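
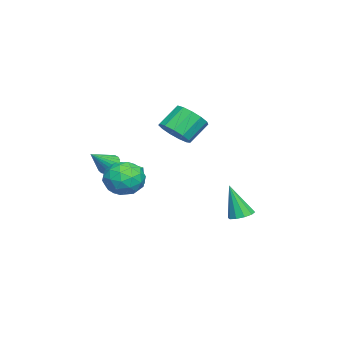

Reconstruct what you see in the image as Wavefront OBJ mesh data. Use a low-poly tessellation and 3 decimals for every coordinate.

v 0.208 3.769 -4.481
v 0.729 3.251 -4.633
v 0.112 3.071 -2.419
v 0.946 3.636 -4.492
v 0.881 4.071 -4.348
v 0.559 4.392 -4.254
v 0.103 4.474 -4.248
v -0.313 4.287 -4.33
v -0.53 3.903 -4.471
v -0.465 3.467 -4.615
v -0.144 3.147 -4.708
v 0.312 3.064 -4.715
v 2.921 -0.837 -1.321
v 3.833 -0.811 -0.543
v 3.227 -2.729 -1.617
v 4.139 -2.703 -0.839
v 3.014 -2.566 -0.449
v 2.825 -1.397 -0.266
v 4.235 -2.143 -1.894
v 4.046 -0.974 -1.711
v 4.645 -1.618 -0.898
v 3.89 -1.88 -0.004
v 3.17 -1.66 -2.156
v 2.415 -1.922 -1.262
v 3.35 -0.658 -0.906
v 3.71 -2.882 -1.254
v 3.048 -2.802 -1.024
v 3.584 -2.787 -0.567
v 2.758 -1.002 -0.743
v 3.294 -0.987 -0.286
v 2.812 -2.019 -0.23
v 3.766 -2.553 -1.874
v 4.302 -2.538 -1.417
v 3.476 -0.753 -1.593
v 4.012 -0.738 -1.136
v 4.248 -1.521 -1.93
v 4.364 -1.117 -0.657
v 4.543 -2.23 -0.831
v 4.6 -1.9 -1.452
v 4.489 -1.213 -1.344
v 3.92 -1.271 -0.132
v 4.1 -2.383 -0.306
v 3.438 -2.303 -0.076
v 3.327 -1.616 0.031
v 4.397 -1.746 -0.34
v 2.96 -1.157 -1.854
v 3.14 -2.269 -2.028
v 3.733 -1.924 -2.191
v 3.622 -1.237 -2.084
v 2.517 -1.31 -1.329
v 2.696 -2.423 -1.503
v 2.571 -2.327 -0.816
v 2.46 -1.64 -0.708
v 2.663 -1.794 -1.82
v -2.465 -0.507 0.272
v -1.763 -0.842 1.037
v -2.634 -0.027 2.192
v -3.335 0.307 1.428
v -1.546 -0.308 0.824
v -2.416 0.506 1.979
v -1.621 0.162 0.436
v -2.491 0.977 1.592
v -1.963 0.42 -0.004
v -2.833 1.235 1.152
v -2.465 0.384 -0.356
v -3.335 1.198 0.8
v -2.967 0.064 -0.509
v -3.837 0.879 0.647
v -3.309 -0.437 -0.413
v -4.179 0.378 0.742
v -3.384 -0.96 -0.101
v -4.254 -0.145 1.055
v -3.166 -1.339 0.331
v -4.037 -0.525 1.486
v -2.726 -1.455 0.743
v -3.597 -0.64 1.899
v -2.203 -1.269 1.007
v -3.074 -0.455 2.162
v 0.57 -3.369 -1.234
v 1.102 -3.179 -1.681
v 1.73 -4.051 -0.146
v 1.079 -2.938 -1.506
v 0.968 -2.771 -1.283
v 0.789 -2.708 -1.052
v 0.571 -2.759 -0.853
v 0.354 -2.915 -0.719
v 0.174 -3.15 -0.675
v 0.062 -3.423 -0.727
v 0.039 -3.687 -0.867
v 0.107 -3.895 -1.07
v 0.256 -4.013 -1.302
v 0.458 -4.019 -1.522
v 0.681 -3.913 -1.692
v 0.884 -3.713 -1.784
v 1.033 -3.454 -1.78
v -1.656 -3.67 -2.913
v -1.452 -3.692 -1.66
v -0.849 -1.777 -3.011
v -0.646 -1.799 -1.757
v -0.894 -4.001 -3.043
v -0.691 -4.023 -1.789
v -0.088 -2.108 -3.14
v 0.116 -2.13 -1.887
f 2 1 4
f 2 4 3
f 4 1 5
f 4 5 3
f 5 1 6
f 5 6 3
f 6 1 7
f 6 7 3
f 7 1 8
f 7 8 3
f 8 1 9
f 8 9 3
f 9 1 10
f 9 10 3
f 10 1 11
f 10 11 3
f 11 1 12
f 11 12 3
f 12 1 2
f 12 2 3
f 13 50 29
f 50 24 53
f 29 53 18
f 50 53 29
f 13 29 25
f 29 18 30
f 25 30 14
f 29 30 25
f 13 25 34
f 25 14 35
f 34 35 20
f 25 35 34
f 13 34 46
f 34 20 49
f 46 49 23
f 34 49 46
f 13 46 50
f 46 23 54
f 50 54 24
f 46 54 50
f 14 30 41
f 30 18 44
f 41 44 22
f 30 44 41
f 18 53 31
f 53 24 52
f 31 52 17
f 53 52 31
f 24 54 51
f 54 23 47
f 51 47 15
f 54 47 51
f 23 49 48
f 49 20 36
f 48 36 19
f 49 36 48
f 20 35 40
f 35 14 37
f 40 37 21
f 35 37 40
f 16 42 28
f 42 22 43
f 28 43 17
f 42 43 28
f 16 28 26
f 28 17 27
f 26 27 15
f 28 27 26
f 16 26 33
f 26 15 32
f 33 32 19
f 26 32 33
f 16 33 38
f 33 19 39
f 38 39 21
f 33 39 38
f 16 38 42
f 38 21 45
f 42 45 22
f 38 45 42
f 17 43 31
f 43 22 44
f 31 44 18
f 43 44 31
f 15 27 51
f 27 17 52
f 51 52 24
f 27 52 51
f 19 32 48
f 32 15 47
f 48 47 23
f 32 47 48
f 21 39 40
f 39 19 36
f 40 36 20
f 39 36 40
f 22 45 41
f 45 21 37
f 41 37 14
f 45 37 41
f 56 55 59
f 56 59 57
f 57 59 60
f 57 60 58
f 59 55 61
f 59 61 60
f 60 61 62
f 60 62 58
f 61 55 63
f 61 63 62
f 62 63 64
f 62 64 58
f 63 55 65
f 63 65 64
f 64 65 66
f 64 66 58
f 65 55 67
f 65 67 66
f 66 67 68
f 66 68 58
f 67 55 69
f 67 69 68
f 68 69 70
f 68 70 58
f 69 55 71
f 69 71 70
f 70 71 72
f 70 72 58
f 71 55 73
f 71 73 72
f 72 73 74
f 72 74 58
f 73 55 75
f 73 75 74
f 74 75 76
f 74 76 58
f 75 55 77
f 75 77 76
f 76 77 78
f 76 78 58
f 77 55 56
f 77 56 78
f 78 56 57
f 78 57 58
f 80 79 82
f 80 82 81
f 82 79 83
f 82 83 81
f 83 79 84
f 83 84 81
f 84 79 85
f 84 85 81
f 85 79 86
f 85 86 81
f 86 79 87
f 86 87 81
f 87 79 88
f 87 88 81
f 88 79 89
f 88 89 81
f 89 79 90
f 89 90 81
f 90 79 91
f 90 91 81
f 91 79 92
f 91 92 81
f 92 79 93
f 92 93 81
f 93 79 94
f 93 94 81
f 94 79 95
f 94 95 81
f 95 79 80
f 95 80 81
f 97 99 96
f 100 97 96
f 96 99 98
f 98 100 96
f 97 103 99
f 101 97 100
f 101 103 97
f 99 103 98
f 102 100 98
f 98 103 102
f 102 101 100
f 103 101 102



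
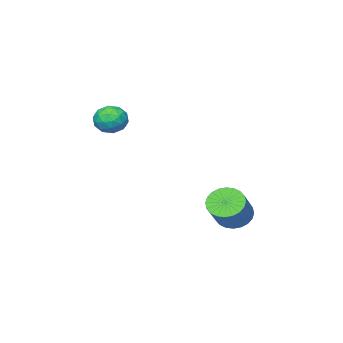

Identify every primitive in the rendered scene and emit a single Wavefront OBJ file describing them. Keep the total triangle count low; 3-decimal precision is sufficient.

v 1.221 -3.253 2.997
v 2.013 -3.097 2.567
v 1.067 -4.523 2.253
v 1.859 -4.367 1.823
v 1.854 -4.561 2.717
v 1.949 -3.776 3.177
v 1.131 -3.844 1.643
v 1.226 -3.059 2.103
v 1.958 -3.462 1.73
v 2.405 -3.906 2.394
v 0.675 -3.714 2.426
v 1.122 -4.158 3.09
v 1.631 -3.063 2.847
v 1.449 -4.557 1.973
v 1.446 -4.67 2.498
v 1.912 -4.579 2.245
v 1.593 -3.463 3.206
v 2.059 -3.371 2.953
v 1.965 -4.231 3.041
v 1.021 -4.249 1.867
v 1.487 -4.157 1.614
v 1.168 -3.041 2.575
v 1.634 -2.95 2.322
v 1.115 -3.389 1.779
v 2.064 -3.187 2.103
v 1.973 -3.933 1.666
v 1.545 -3.626 1.56
v 1.601 -3.164 1.83
v 2.326 -3.447 2.493
v 2.236 -4.194 2.056
v 2.233 -4.308 2.581
v 2.289 -3.846 2.852
v 2.294 -3.662 2.001
v 0.844 -3.426 2.764
v 0.754 -4.173 2.327
v 0.791 -3.774 1.968
v 0.847 -3.312 2.239
v 1.107 -3.687 3.154
v 1.016 -4.433 2.717
v 1.479 -4.456 2.99
v 1.535 -3.994 3.26
v 0.786 -3.958 2.819
v -1.329 1.693 -3.027
v -0.639 1.143 -3.406
v 0.599 1.818 -2.132
v -0.091 2.367 -1.753
v -0.602 1.456 -3.608
v 0.636 2.131 -2.334
v -0.676 1.805 -3.721
v 0.562 2.48 -2.448
v -0.849 2.138 -3.729
v 0.389 2.812 -2.455
v -1.095 2.402 -3.63
v 0.143 3.077 -2.356
v -1.377 2.558 -3.439
v -0.139 3.233 -2.165
v -1.651 2.583 -3.185
v -0.413 3.258 -1.912
v -1.877 2.472 -2.907
v -0.639 3.147 -1.634
v -2.019 2.242 -2.648
v -0.781 2.917 -1.374
v -2.056 1.929 -2.446
v -0.818 2.604 -1.172
v -1.982 1.58 -2.332
v -0.744 2.255 -1.059
v -1.809 1.248 -2.325
v -0.571 1.922 -1.051
v -1.563 0.983 -2.424
v -0.325 1.658 -1.15
v -1.281 0.827 -2.615
v -0.043 1.502 -1.341
v -1.007 0.802 -2.868
v 0.231 1.477 -1.595
v -0.781 0.913 -3.146
v 0.457 1.588 -1.873
f 1 38 17
f 38 12 41
f 17 41 6
f 38 41 17
f 1 17 13
f 17 6 18
f 13 18 2
f 17 18 13
f 1 13 22
f 13 2 23
f 22 23 8
f 13 23 22
f 1 22 34
f 22 8 37
f 34 37 11
f 22 37 34
f 1 34 38
f 34 11 42
f 38 42 12
f 34 42 38
f 2 18 29
f 18 6 32
f 29 32 10
f 18 32 29
f 6 41 19
f 41 12 40
f 19 40 5
f 41 40 19
f 12 42 39
f 42 11 35
f 39 35 3
f 42 35 39
f 11 37 36
f 37 8 24
f 36 24 7
f 37 24 36
f 8 23 28
f 23 2 25
f 28 25 9
f 23 25 28
f 4 30 16
f 30 10 31
f 16 31 5
f 30 31 16
f 4 16 14
f 16 5 15
f 14 15 3
f 16 15 14
f 4 14 21
f 14 3 20
f 21 20 7
f 14 20 21
f 4 21 26
f 21 7 27
f 26 27 9
f 21 27 26
f 4 26 30
f 26 9 33
f 30 33 10
f 26 33 30
f 5 31 19
f 31 10 32
f 19 32 6
f 31 32 19
f 3 15 39
f 15 5 40
f 39 40 12
f 15 40 39
f 7 20 36
f 20 3 35
f 36 35 11
f 20 35 36
f 9 27 28
f 27 7 24
f 28 24 8
f 27 24 28
f 10 33 29
f 33 9 25
f 29 25 2
f 33 25 29
f 44 43 47
f 44 47 45
f 45 47 48
f 45 48 46
f 47 43 49
f 47 49 48
f 48 49 50
f 48 50 46
f 49 43 51
f 49 51 50
f 50 51 52
f 50 52 46
f 51 43 53
f 51 53 52
f 52 53 54
f 52 54 46
f 53 43 55
f 53 55 54
f 54 55 56
f 54 56 46
f 55 43 57
f 55 57 56
f 56 57 58
f 56 58 46
f 57 43 59
f 57 59 58
f 58 59 60
f 58 60 46
f 59 43 61
f 59 61 60
f 60 61 62
f 60 62 46
f 61 43 63
f 61 63 62
f 62 63 64
f 62 64 46
f 63 43 65
f 63 65 64
f 64 65 66
f 64 66 46
f 65 43 67
f 65 67 66
f 66 67 68
f 66 68 46
f 67 43 69
f 67 69 68
f 68 69 70
f 68 70 46
f 69 43 71
f 69 71 70
f 70 71 72
f 70 72 46
f 71 43 73
f 71 73 72
f 72 73 74
f 72 74 46
f 73 43 75
f 73 75 74
f 74 75 76
f 74 76 46
f 75 43 44
f 75 44 76
f 76 44 45
f 76 45 46



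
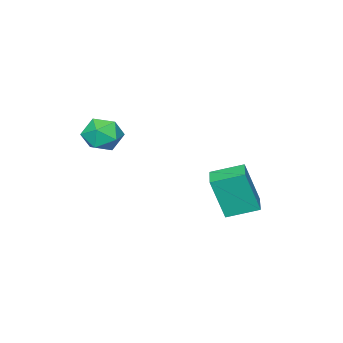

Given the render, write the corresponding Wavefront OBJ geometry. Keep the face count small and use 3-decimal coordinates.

v 1.539 -0.518 0.186
v 2.071 -0.593 -0.39
v 2.209 -1.327 0.91
v 2.741 -1.402 0.334
v 2.677 -0.721 0.725
v 2.263 -0.22 0.278
v 2.017 -1.7 0.242
v 1.603 -1.199 -0.205
v 2.367 -1.323 -0.356
v 2.775 -0.718 -0.057
v 1.505 -1.202 0.577
v 1.913 -0.597 0.876
v -2.132 0.821 -4.221
v -1.767 0.414 -2.517
v -2.911 1.746 -3.834
v -2.546 1.339 -2.129
v -1.354 1.481 -4.231
v -0.989 1.074 -2.526
v -2.133 2.406 -3.843
v -1.768 1.999 -2.139
f 1 12 6
f 1 6 2
f 1 2 8
f 1 8 11
f 1 11 12
f 2 6 10
f 6 12 5
f 12 11 3
f 11 8 7
f 8 2 9
f 4 10 5
f 4 5 3
f 4 3 7
f 4 7 9
f 4 9 10
f 5 10 6
f 3 5 12
f 7 3 11
f 9 7 8
f 10 9 2
f 14 16 13
f 17 14 13
f 13 16 15
f 15 17 13
f 14 20 16
f 18 14 17
f 18 20 14
f 16 20 15
f 19 17 15
f 15 20 19
f 19 18 17
f 20 18 19



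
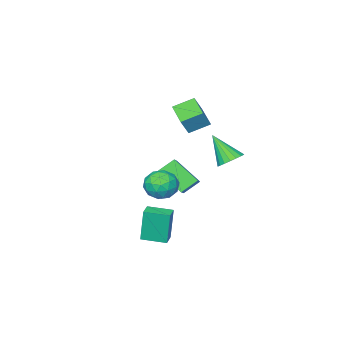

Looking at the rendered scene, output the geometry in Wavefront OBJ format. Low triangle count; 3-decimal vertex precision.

v -2.959 -1.756 0.901
v -3.62 -3.327 1.378
v -4.109 -1.083 1.523
v -4.77 -2.655 2
v -2.29 -1.685 2.06
v -2.951 -3.257 2.537
v -3.44 -1.013 2.682
v -4.101 -2.584 3.159
v -0.757 -0.211 -0.07
v 0.284 0.801 0.815
v -1.201 1.326 -1.304
v -0.161 2.337 -0.419
v 0.201 -0.537 -0.821
v 1.241 0.474 0.064
v -0.244 0.999 -2.055
v 0.797 2.011 -1.17
v 2.152 3.303 0.328
v 3.015 3.922 0.296
v 3.085 2.038 1.024
v 3.948 2.657 0.992
v 3.155 2.886 1.66
v 2.578 3.667 1.23
v 3.522 2.293 0.09
v 2.945 3.074 -0.34
v 3.861 3.297 0.149
v 3.634 3.664 1.119
v 2.466 2.296 0.201
v 2.239 2.663 1.171
v 2.502 3.723 0.251
v 3.598 2.237 1.069
v 3.132 2.371 1.462
v 3.639 2.735 1.443
v 2.245 3.574 0.8
v 2.752 3.937 0.781
v 2.834 3.329 1.583
v 3.348 2.023 0.539
v 3.855 2.386 0.52
v 2.461 3.225 -0.123
v 2.968 3.589 -0.142
v 3.266 2.631 -0.263
v 3.506 3.72 0.146
v 4.054 2.976 0.555
v 3.804 2.762 0.024
v 3.466 3.222 -0.228
v 3.373 3.935 0.716
v 3.921 3.192 1.125
v 3.455 3.326 1.518
v 3.116 3.786 1.265
v 3.87 3.568 0.63
v 2.179 2.768 0.195
v 2.727 2.025 0.604
v 2.984 2.174 0.055
v 2.645 2.634 -0.198
v 2.046 2.984 0.765
v 2.594 2.24 1.174
v 2.634 2.738 1.548
v 2.296 3.198 1.296
v 2.23 2.392 0.69
v -1.216 3.946 1.503
v -0.669 4.509 1.88
v -0.964 2.634 3.097
v -1.014 4.615 2.021
v -1.398 4.589 2.06
v -1.746 4.435 1.989
v -1.989 4.185 1.821
v -2.079 3.887 1.59
v -1.998 3.601 1.342
v -1.762 3.384 1.126
v -1.418 3.277 0.984
v -1.033 3.303 0.945
v -0.685 3.457 1.017
v -0.442 3.707 1.185
v -0.352 4.005 1.415
v -0.433 4.291 1.663
v 4.1 2.756 -2.953
v 3.897 2.787 -0.843
v 3.192 3.945 -3.057
v 2.989 3.976 -0.947
v 4.811 3.304 -2.893
v 4.608 3.335 -0.783
v 3.903 4.493 -2.997
v 3.7 4.524 -0.887
f 2 4 1
f 5 2 1
f 1 4 3
f 3 5 1
f 2 8 4
f 6 2 5
f 6 8 2
f 4 8 3
f 7 5 3
f 3 8 7
f 7 6 5
f 8 6 7
f 10 12 9
f 13 10 9
f 9 12 11
f 11 13 9
f 10 16 12
f 14 10 13
f 14 16 10
f 12 16 11
f 15 13 11
f 11 16 15
f 15 14 13
f 16 14 15
f 17 54 33
f 54 28 57
f 33 57 22
f 54 57 33
f 17 33 29
f 33 22 34
f 29 34 18
f 33 34 29
f 17 29 38
f 29 18 39
f 38 39 24
f 29 39 38
f 17 38 50
f 38 24 53
f 50 53 27
f 38 53 50
f 17 50 54
f 50 27 58
f 54 58 28
f 50 58 54
f 18 34 45
f 34 22 48
f 45 48 26
f 34 48 45
f 22 57 35
f 57 28 56
f 35 56 21
f 57 56 35
f 28 58 55
f 58 27 51
f 55 51 19
f 58 51 55
f 27 53 52
f 53 24 40
f 52 40 23
f 53 40 52
f 24 39 44
f 39 18 41
f 44 41 25
f 39 41 44
f 20 46 32
f 46 26 47
f 32 47 21
f 46 47 32
f 20 32 30
f 32 21 31
f 30 31 19
f 32 31 30
f 20 30 37
f 30 19 36
f 37 36 23
f 30 36 37
f 20 37 42
f 37 23 43
f 42 43 25
f 37 43 42
f 20 42 46
f 42 25 49
f 46 49 26
f 42 49 46
f 21 47 35
f 47 26 48
f 35 48 22
f 47 48 35
f 19 31 55
f 31 21 56
f 55 56 28
f 31 56 55
f 23 36 52
f 36 19 51
f 52 51 27
f 36 51 52
f 25 43 44
f 43 23 40
f 44 40 24
f 43 40 44
f 26 49 45
f 49 25 41
f 45 41 18
f 49 41 45
f 60 59 62
f 60 62 61
f 62 59 63
f 62 63 61
f 63 59 64
f 63 64 61
f 64 59 65
f 64 65 61
f 65 59 66
f 65 66 61
f 66 59 67
f 66 67 61
f 67 59 68
f 67 68 61
f 68 59 69
f 68 69 61
f 69 59 70
f 69 70 61
f 70 59 71
f 70 71 61
f 71 59 72
f 71 72 61
f 72 59 73
f 72 73 61
f 73 59 74
f 73 74 61
f 74 59 60
f 74 60 61
f 76 78 75
f 79 76 75
f 75 78 77
f 77 79 75
f 76 82 78
f 80 76 79
f 80 82 76
f 78 82 77
f 81 79 77
f 77 82 81
f 81 80 79
f 82 80 81



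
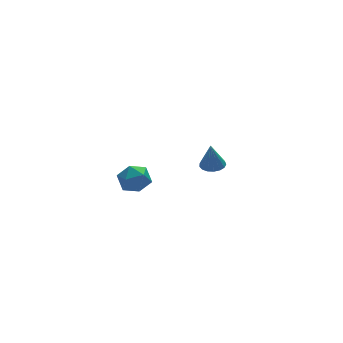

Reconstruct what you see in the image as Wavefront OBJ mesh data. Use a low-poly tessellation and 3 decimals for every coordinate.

v 3.285 0.752 -3.693
v 3.591 0.284 -3.667
v 3.175 0.748 -2.467
v 3.773 0.481 -3.65
v 3.843 0.74 -3.642
v 3.785 1.001 -3.647
v 3.612 1.206 -3.661
v 3.365 1.307 -3.683
v 3.099 1.28 -3.707
v 2.876 1.133 -3.728
v 2.747 0.899 -3.74
v 2.741 0.631 -3.742
v 2.859 0.391 -3.732
v 3.076 0.233 -3.713
v 3.34 0.195 -3.69
v -2.111 -2.835 0.246
v -1.698 -3.176 -0.228
v -2.722 -3.804 0.408
v -2.309 -4.145 -0.066
v -2.039 -3.945 0.566
v -1.662 -3.346 0.466
v -2.758 -3.634 -0.286
v -2.381 -3.035 -0.386
v -2.097 -3.669 -0.556
v -1.653 -3.861 -0.03
v -2.767 -3.119 0.21
v -2.323 -3.311 0.736
f 2 1 4
f 2 4 3
f 4 1 5
f 4 5 3
f 5 1 6
f 5 6 3
f 6 1 7
f 6 7 3
f 7 1 8
f 7 8 3
f 8 1 9
f 8 9 3
f 9 1 10
f 9 10 3
f 10 1 11
f 10 11 3
f 11 1 12
f 11 12 3
f 12 1 13
f 12 13 3
f 13 1 14
f 13 14 3
f 14 1 15
f 14 15 3
f 15 1 2
f 15 2 3
f 16 27 21
f 16 21 17
f 16 17 23
f 16 23 26
f 16 26 27
f 17 21 25
f 21 27 20
f 27 26 18
f 26 23 22
f 23 17 24
f 19 25 20
f 19 20 18
f 19 18 22
f 19 22 24
f 19 24 25
f 20 25 21
f 18 20 27
f 22 18 26
f 24 22 23
f 25 24 17



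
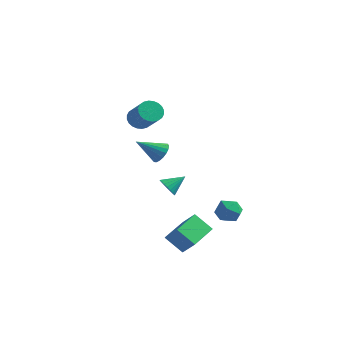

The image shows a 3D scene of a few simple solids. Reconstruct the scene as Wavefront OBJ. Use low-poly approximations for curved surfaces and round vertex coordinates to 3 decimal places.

v 1.565 -4.438 -4.462
v 0.519 -4.523 -3.551
v 1.711 -2.625 -4.124
v 0.665 -2.71 -3.212
v 2.435 -4.69 -3.488
v 1.389 -4.775 -2.576
v 2.581 -2.877 -3.149
v 1.535 -2.962 -2.238
v -1.712 -0.816 0.802
v -1.284 -0.675 1.401
v -2.828 -1.664 1.798
v -1.49 -0.413 1.394
v -1.74 -0.23 1.27
v -1.985 -0.163 1.052
v -2.175 -0.226 0.786
v -2.274 -0.405 0.522
v -2.262 -0.666 0.314
v -2.14 -0.956 0.202
v -1.934 -1.219 0.21
v -1.684 -1.401 0.334
v -1.44 -1.468 0.551
v -1.249 -1.405 0.818
v -1.15 -1.226 1.082
v -1.163 -0.965 1.29
v -2.52 1.399 -3.207
v -2.211 1.624 -3.806
v -1.8 2.261 -2.513
v -2.445 1.803 -3.786
v -2.691 1.913 -3.667
v -2.908 1.934 -3.468
v -3.058 1.862 -3.223
v -3.115 1.711 -2.977
v -3.069 1.505 -2.77
v -2.928 1.282 -2.638
v -2.717 1.078 -2.605
v -2.471 0.93 -2.676
v -2.234 0.864 -2.839
v -2.047 0.89 -3.066
v -1.941 1.004 -3.317
v -1.935 1.186 -3.549
v -2.031 1.405 -3.722
v 1.649 1.226 -3.191
v 2.444 1.127 -3.61
v 1.316 -0.167 -3.49
v 2.111 -0.266 -3.909
v 2.083 -0.159 -3.012
v 2.289 0.702 -2.827
v 1.471 0.258 -4.273
v 1.677 1.119 -4.088
v 2.334 0.528 -4.279
v 2.712 0.27 -3.499
v 1.048 0.69 -3.601
v 1.426 0.432 -2.821
v -3.179 -0.597 3.095
v -2.597 -0.421 2.622
v -1.459 -1.147 3.752
v -2.041 -1.323 4.225
v -2.61 -0.175 2.794
v -1.472 -0.9 3.924
v -2.71 0.007 3.011
v -1.572 -0.718 4.141
v -2.881 0.098 3.241
v -1.743 -0.628 4.371
v -3.097 0.082 3.449
v -1.959 -0.644 4.579
v -3.326 -0.037 3.603
v -2.188 -0.763 4.733
v -3.532 -0.242 3.679
v -2.395 -0.967 4.809
v -3.685 -0.5 3.667
v -2.547 -1.226 4.797
v -3.761 -0.773 3.568
v -2.623 -1.499 4.698
v -3.748 -1.02 3.396
v -2.61 -1.745 4.526
v -3.648 -1.202 3.179
v -2.51 -1.927 4.309
v -3.477 -1.292 2.949
v -2.339 -2.018 4.079
v -3.261 -1.276 2.741
v -2.123 -2.002 3.871
v -3.032 -1.157 2.587
v -1.894 -1.883 3.717
v -2.825 -0.953 2.511
v -1.688 -1.678 3.641
v -2.673 -0.694 2.523
v -1.535 -1.42 3.653
f 2 4 1
f 5 2 1
f 1 4 3
f 3 5 1
f 2 8 4
f 6 2 5
f 6 8 2
f 4 8 3
f 7 5 3
f 3 8 7
f 7 6 5
f 8 6 7
f 10 9 12
f 10 12 11
f 12 9 13
f 12 13 11
f 13 9 14
f 13 14 11
f 14 9 15
f 14 15 11
f 15 9 16
f 15 16 11
f 16 9 17
f 16 17 11
f 17 9 18
f 17 18 11
f 18 9 19
f 18 19 11
f 19 9 20
f 19 20 11
f 20 9 21
f 20 21 11
f 21 9 22
f 21 22 11
f 22 9 23
f 22 23 11
f 23 9 24
f 23 24 11
f 24 9 10
f 24 10 11
f 26 25 28
f 26 28 27
f 28 25 29
f 28 29 27
f 29 25 30
f 29 30 27
f 30 25 31
f 30 31 27
f 31 25 32
f 31 32 27
f 32 25 33
f 32 33 27
f 33 25 34
f 33 34 27
f 34 25 35
f 34 35 27
f 35 25 36
f 35 36 27
f 36 25 37
f 36 37 27
f 37 25 38
f 37 38 27
f 38 25 39
f 38 39 27
f 39 25 40
f 39 40 27
f 40 25 41
f 40 41 27
f 41 25 26
f 41 26 27
f 42 53 47
f 42 47 43
f 42 43 49
f 42 49 52
f 42 52 53
f 43 47 51
f 47 53 46
f 53 52 44
f 52 49 48
f 49 43 50
f 45 51 46
f 45 46 44
f 45 44 48
f 45 48 50
f 45 50 51
f 46 51 47
f 44 46 53
f 48 44 52
f 50 48 49
f 51 50 43
f 55 54 58
f 55 58 56
f 56 58 59
f 56 59 57
f 58 54 60
f 58 60 59
f 59 60 61
f 59 61 57
f 60 54 62
f 60 62 61
f 61 62 63
f 61 63 57
f 62 54 64
f 62 64 63
f 63 64 65
f 63 65 57
f 64 54 66
f 64 66 65
f 65 66 67
f 65 67 57
f 66 54 68
f 66 68 67
f 67 68 69
f 67 69 57
f 68 54 70
f 68 70 69
f 69 70 71
f 69 71 57
f 70 54 72
f 70 72 71
f 71 72 73
f 71 73 57
f 72 54 74
f 72 74 73
f 73 74 75
f 73 75 57
f 74 54 76
f 74 76 75
f 75 76 77
f 75 77 57
f 76 54 78
f 76 78 77
f 77 78 79
f 77 79 57
f 78 54 80
f 78 80 79
f 79 80 81
f 79 81 57
f 80 54 82
f 80 82 81
f 81 82 83
f 81 83 57
f 82 54 84
f 82 84 83
f 83 84 85
f 83 85 57
f 84 54 86
f 84 86 85
f 85 86 87
f 85 87 57
f 86 54 55
f 86 55 87
f 87 55 56
f 87 56 57



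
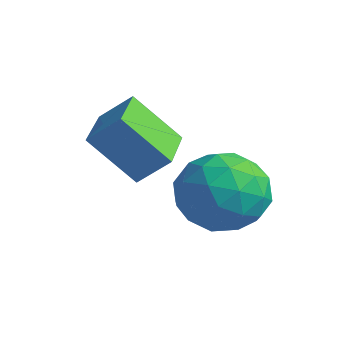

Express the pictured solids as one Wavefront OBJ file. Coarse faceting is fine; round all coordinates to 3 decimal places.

v 1.046 -4.909 2.486
v 1.64 -4.402 3.203
v 0.102 -3.745 2.446
v 0.696 -3.238 3.163
v 1.944 -4.222 1.257
v 2.538 -3.715 1.974
v 1 -3.058 1.217
v 1.594 -2.551 1.934
v 1.705 -2.541 0.99
v 2.456 -1.755 1.494
v 3.064 -3.005 -0.314
v 3.815 -2.219 0.19
v 3.51 -3.218 0.778
v 2.67 -2.931 1.584
v 2.85 -1.829 -0.404
v 2.01 -1.542 0.402
v 3.164 -1.315 0.632
v 3.572 -2.173 1.363
v 1.948 -2.587 -0.183
v 2.356 -3.445 0.548
v 1.961 -2.107 1.356
v 3.559 -2.653 -0.176
v 3.38 -3.24 0.17
v 3.821 -2.778 0.466
v 2.087 -2.799 1.409
v 2.528 -2.337 1.705
v 3.148 -3.196 1.285
v 2.992 -2.423 -0.525
v 3.433 -1.961 -0.229
v 1.699 -1.982 0.714
v 2.14 -1.52 1.01
v 2.372 -1.564 -0.105
v 2.819 -1.387 1.146
v 3.618 -1.659 0.38
v 3.051 -1.43 0.031
v 2.557 -1.262 0.504
v 3.058 -1.891 1.576
v 3.858 -2.164 0.81
v 3.678 -2.751 1.155
v 3.184 -2.582 1.629
v 3.475 -1.632 1.069
v 1.662 -2.596 0.37
v 2.462 -2.869 -0.396
v 2.336 -2.178 -0.449
v 1.842 -2.009 0.025
v 1.902 -3.101 0.8
v 2.701 -3.373 0.034
v 2.963 -3.498 0.676
v 2.469 -3.33 1.149
v 2.045 -3.128 0.111
f 2 4 1
f 5 2 1
f 1 4 3
f 3 5 1
f 2 8 4
f 6 2 5
f 6 8 2
f 4 8 3
f 7 5 3
f 3 8 7
f 7 6 5
f 8 6 7
f 9 46 25
f 46 20 49
f 25 49 14
f 46 49 25
f 9 25 21
f 25 14 26
f 21 26 10
f 25 26 21
f 9 21 30
f 21 10 31
f 30 31 16
f 21 31 30
f 9 30 42
f 30 16 45
f 42 45 19
f 30 45 42
f 9 42 46
f 42 19 50
f 46 50 20
f 42 50 46
f 10 26 37
f 26 14 40
f 37 40 18
f 26 40 37
f 14 49 27
f 49 20 48
f 27 48 13
f 49 48 27
f 20 50 47
f 50 19 43
f 47 43 11
f 50 43 47
f 19 45 44
f 45 16 32
f 44 32 15
f 45 32 44
f 16 31 36
f 31 10 33
f 36 33 17
f 31 33 36
f 12 38 24
f 38 18 39
f 24 39 13
f 38 39 24
f 12 24 22
f 24 13 23
f 22 23 11
f 24 23 22
f 12 22 29
f 22 11 28
f 29 28 15
f 22 28 29
f 12 29 34
f 29 15 35
f 34 35 17
f 29 35 34
f 12 34 38
f 34 17 41
f 38 41 18
f 34 41 38
f 13 39 27
f 39 18 40
f 27 40 14
f 39 40 27
f 11 23 47
f 23 13 48
f 47 48 20
f 23 48 47
f 15 28 44
f 28 11 43
f 44 43 19
f 28 43 44
f 17 35 36
f 35 15 32
f 36 32 16
f 35 32 36
f 18 41 37
f 41 17 33
f 37 33 10
f 41 33 37



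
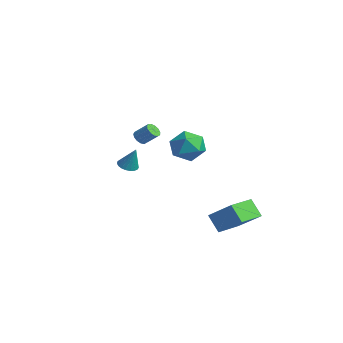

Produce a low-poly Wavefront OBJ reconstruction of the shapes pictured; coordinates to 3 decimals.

v 1.124 0.636 -3.954
v 2.644 1.283 -2.641
v 0.511 2.365 -4.096
v 2.03 3.012 -2.783
v 1.97 0.848 -5.037
v 3.489 1.495 -3.724
v 1.356 2.577 -5.179
v 2.876 3.224 -3.866
v 1.654 -4.115 3.507
v 2.019 -4.051 3.142
v 2.651 -3.52 3.869
v 2.286 -3.585 4.233
v 1.843 -3.818 3.125
v 2.475 -3.287 3.851
v 1.607 -3.678 3.228
v 2.239 -3.148 3.955
v 1.386 -3.678 3.421
v 2.018 -3.147 4.148
v 1.25 -3.817 3.64
v 1.882 -3.286 4.367
v 1.242 -4.05 3.817
v 1.874 -3.519 4.544
v 1.365 -4.304 3.896
v 1.997 -3.773 4.623
v 1.58 -4.498 3.851
v 2.212 -3.968 4.577
v 1.818 -4.571 3.696
v 2.45 -4.04 4.423
v 2.004 -4.499 3.482
v 2.637 -3.968 4.209
v 2.079 -4.305 3.275
v 2.711 -3.774 4.002
v -3.645 -2.159 -1.04
v -3.025 -2.064 -1.302
v -3.075 -1.901 0.4
v -3.131 -1.802 -1.307
v -3.327 -1.602 -1.266
v -3.577 -1.498 -1.185
v -3.839 -1.509 -1.08
v -4.068 -1.632 -0.967
v -4.223 -1.846 -0.868
v -4.278 -2.114 -0.798
v -4.224 -2.39 -0.769
v -4.07 -2.626 -0.788
v -3.842 -2.782 -0.85
v -3.58 -2.829 -0.945
v -3.329 -2.761 -1.057
v -3.133 -2.589 -1.165
v -3.025 -2.342 -1.252
v -2.107 1.681 0.978
v -1.07 1.727 0.319
v -1.89 -0.287 1.181
v -0.853 -0.241 0.522
v -0.889 0.256 1.647
v -1.023 1.472 1.521
v -1.937 -0.032 -0.021
v -2.071 1.184 -0.147
v -0.965 0.669 -0.299
v -0.317 0.847 0.732
v -2.643 0.593 0.768
v -1.995 0.771 1.799
f 2 4 1
f 5 2 1
f 1 4 3
f 3 5 1
f 2 8 4
f 6 2 5
f 6 8 2
f 4 8 3
f 7 5 3
f 3 8 7
f 7 6 5
f 8 6 7
f 10 9 13
f 10 13 11
f 11 13 14
f 11 14 12
f 13 9 15
f 13 15 14
f 14 15 16
f 14 16 12
f 15 9 17
f 15 17 16
f 16 17 18
f 16 18 12
f 17 9 19
f 17 19 18
f 18 19 20
f 18 20 12
f 19 9 21
f 19 21 20
f 20 21 22
f 20 22 12
f 21 9 23
f 21 23 22
f 22 23 24
f 22 24 12
f 23 9 25
f 23 25 24
f 24 25 26
f 24 26 12
f 25 9 27
f 25 27 26
f 26 27 28
f 26 28 12
f 27 9 29
f 27 29 28
f 28 29 30
f 28 30 12
f 29 9 31
f 29 31 30
f 30 31 32
f 30 32 12
f 31 9 10
f 31 10 32
f 32 10 11
f 32 11 12
f 34 33 36
f 34 36 35
f 36 33 37
f 36 37 35
f 37 33 38
f 37 38 35
f 38 33 39
f 38 39 35
f 39 33 40
f 39 40 35
f 40 33 41
f 40 41 35
f 41 33 42
f 41 42 35
f 42 33 43
f 42 43 35
f 43 33 44
f 43 44 35
f 44 33 45
f 44 45 35
f 45 33 46
f 45 46 35
f 46 33 47
f 46 47 35
f 47 33 48
f 47 48 35
f 48 33 49
f 48 49 35
f 49 33 34
f 49 34 35
f 50 61 55
f 50 55 51
f 50 51 57
f 50 57 60
f 50 60 61
f 51 55 59
f 55 61 54
f 61 60 52
f 60 57 56
f 57 51 58
f 53 59 54
f 53 54 52
f 53 52 56
f 53 56 58
f 53 58 59
f 54 59 55
f 52 54 61
f 56 52 60
f 58 56 57
f 59 58 51



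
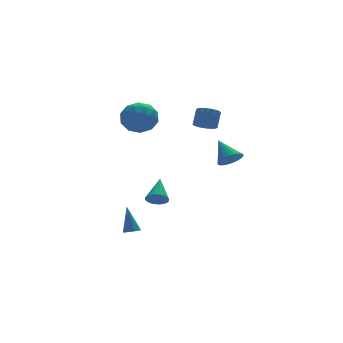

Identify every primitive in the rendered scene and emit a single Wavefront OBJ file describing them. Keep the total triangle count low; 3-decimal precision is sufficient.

v 2.29 1.203 2.551
v 2.68 0.622 2.676
v 3.139 1.137 3.634
v 2.75 1.717 3.509
v 2.89 0.834 2.462
v 3.35 1.348 3.419
v 2.94 1.144 2.271
v 3.399 1.658 3.228
v 2.816 1.47 2.156
v 3.275 1.984 3.113
v 2.551 1.724 2.146
v 3.01 2.239 3.103
v 2.216 1.839 2.245
v 2.675 2.353 3.203
v 1.901 1.783 2.426
v 2.36 2.298 3.384
v 1.69 1.572 2.641
v 2.15 2.086 3.598
v 1.641 1.262 2.832
v 2.1 1.776 3.789
v 1.765 0.936 2.947
v 2.224 1.45 3.904
v 2.03 0.681 2.957
v 2.489 1.196 3.914
v 2.365 0.567 2.857
v 2.824 1.081 3.815
v 2.657 -1.414 0.859
v 3.451 -1.376 0.946
v 2.483 -0.186 1.901
v 3.406 -1.18 0.707
v 3.248 -1.019 0.492
v 2.999 -0.919 0.332
v 2.698 -0.894 0.253
v 2.391 -0.948 0.266
v 2.124 -1.073 0.369
v 1.939 -1.25 0.547
v 1.862 -1.452 0.772
v 1.907 -1.648 1.011
v 2.066 -1.809 1.226
v 2.314 -1.909 1.386
v 2.615 -1.934 1.465
v 2.922 -1.88 1.452
v 3.189 -1.755 1.349
v 3.375 -1.578 1.171
v -2.071 2.668 4.035
v -1.149 2.872 3.349
v -1.811 0.808 3.831
v -0.889 1.012 3.145
v -0.836 1.261 4.284
v -0.996 2.41 4.41
v -1.964 1.27 2.77
v -2.124 2.419 2.896
v -1.083 2.008 2.567
v -0.385 2.003 3.503
v -2.575 1.677 3.677
v -1.877 1.672 4.613
v -1.633 2.933 3.71
v -1.327 0.747 3.47
v -1.296 0.893 4.14
v -0.754 1.013 3.736
v -1.543 2.662 4.334
v -1.001 2.782 3.931
v -0.817 1.835 4.48
v -1.959 0.898 3.249
v -1.417 1.018 2.846
v -2.206 2.667 3.444
v -1.664 2.787 3.04
v -2.143 1.845 2.7
v -1.052 2.545 2.847
v -0.899 1.452 2.727
v -1.531 1.603 2.507
v -1.625 2.279 2.581
v -0.642 2.542 3.397
v -0.489 1.449 3.277
v -0.458 1.595 3.947
v -0.552 2.271 4.021
v -0.603 2.034 2.938
v -2.471 2.231 3.903
v -2.318 1.138 3.783
v -2.408 1.409 3.159
v -2.502 2.085 3.233
v -2.061 2.228 4.453
v -1.908 1.135 4.333
v -1.335 1.401 4.599
v -1.429 2.077 4.673
v -2.357 1.646 4.242
v -2.604 0.337 -4.558
v -2.301 0.709 -4.731
v -2.596 1.083 -2.942
v -2.6 0.801 -4.772
v -2.9 0.715 -4.731
v -3.088 0.486 -4.624
v -3.091 0.199 -4.492
v -2.908 -0.034 -4.385
v -2.609 -0.126 -4.345
v -2.308 -0.04 -4.386
v -2.121 0.189 -4.493
v -2.118 0.476 -4.625
v -0.781 0.995 -2.653
v -0.381 0.524 -2.346
v -0.039 2.265 -1.667
v -0.227 0.595 -2.554
v -0.157 0.728 -2.778
v -0.182 0.901 -2.982
v -0.298 1.089 -3.137
v -0.488 1.262 -3.217
v -0.722 1.395 -3.212
v -0.965 1.467 -3.122
v -1.18 1.467 -2.96
v -1.335 1.395 -2.751
v -1.405 1.262 -2.527
v -1.38 1.089 -2.323
v -1.263 0.901 -2.169
v -1.074 0.728 -2.088
v -0.84 0.595 -2.093
v -0.596 0.524 -2.184
f 2 1 5
f 2 5 3
f 3 5 6
f 3 6 4
f 5 1 7
f 5 7 6
f 6 7 8
f 6 8 4
f 7 1 9
f 7 9 8
f 8 9 10
f 8 10 4
f 9 1 11
f 9 11 10
f 10 11 12
f 10 12 4
f 11 1 13
f 11 13 12
f 12 13 14
f 12 14 4
f 13 1 15
f 13 15 14
f 14 15 16
f 14 16 4
f 15 1 17
f 15 17 16
f 16 17 18
f 16 18 4
f 17 1 19
f 17 19 18
f 18 19 20
f 18 20 4
f 19 1 21
f 19 21 20
f 20 21 22
f 20 22 4
f 21 1 23
f 21 23 22
f 22 23 24
f 22 24 4
f 23 1 25
f 23 25 24
f 24 25 26
f 24 26 4
f 25 1 2
f 25 2 26
f 26 2 3
f 26 3 4
f 28 27 30
f 28 30 29
f 30 27 31
f 30 31 29
f 31 27 32
f 31 32 29
f 32 27 33
f 32 33 29
f 33 27 34
f 33 34 29
f 34 27 35
f 34 35 29
f 35 27 36
f 35 36 29
f 36 27 37
f 36 37 29
f 37 27 38
f 37 38 29
f 38 27 39
f 38 39 29
f 39 27 40
f 39 40 29
f 40 27 41
f 40 41 29
f 41 27 42
f 41 42 29
f 42 27 43
f 42 43 29
f 43 27 44
f 43 44 29
f 44 27 28
f 44 28 29
f 45 82 61
f 82 56 85
f 61 85 50
f 82 85 61
f 45 61 57
f 61 50 62
f 57 62 46
f 61 62 57
f 45 57 66
f 57 46 67
f 66 67 52
f 57 67 66
f 45 66 78
f 66 52 81
f 78 81 55
f 66 81 78
f 45 78 82
f 78 55 86
f 82 86 56
f 78 86 82
f 46 62 73
f 62 50 76
f 73 76 54
f 62 76 73
f 50 85 63
f 85 56 84
f 63 84 49
f 85 84 63
f 56 86 83
f 86 55 79
f 83 79 47
f 86 79 83
f 55 81 80
f 81 52 68
f 80 68 51
f 81 68 80
f 52 67 72
f 67 46 69
f 72 69 53
f 67 69 72
f 48 74 60
f 74 54 75
f 60 75 49
f 74 75 60
f 48 60 58
f 60 49 59
f 58 59 47
f 60 59 58
f 48 58 65
f 58 47 64
f 65 64 51
f 58 64 65
f 48 65 70
f 65 51 71
f 70 71 53
f 65 71 70
f 48 70 74
f 70 53 77
f 74 77 54
f 70 77 74
f 49 75 63
f 75 54 76
f 63 76 50
f 75 76 63
f 47 59 83
f 59 49 84
f 83 84 56
f 59 84 83
f 51 64 80
f 64 47 79
f 80 79 55
f 64 79 80
f 53 71 72
f 71 51 68
f 72 68 52
f 71 68 72
f 54 77 73
f 77 53 69
f 73 69 46
f 77 69 73
f 88 87 90
f 88 90 89
f 90 87 91
f 90 91 89
f 91 87 92
f 91 92 89
f 92 87 93
f 92 93 89
f 93 87 94
f 93 94 89
f 94 87 95
f 94 95 89
f 95 87 96
f 95 96 89
f 96 87 97
f 96 97 89
f 97 87 98
f 97 98 89
f 98 87 88
f 98 88 89
f 100 99 102
f 100 102 101
f 102 99 103
f 102 103 101
f 103 99 104
f 103 104 101
f 104 99 105
f 104 105 101
f 105 99 106
f 105 106 101
f 106 99 107
f 106 107 101
f 107 99 108
f 107 108 101
f 108 99 109
f 108 109 101
f 109 99 110
f 109 110 101
f 110 99 111
f 110 111 101
f 111 99 112
f 111 112 101
f 112 99 113
f 112 113 101
f 113 99 114
f 113 114 101
f 114 99 115
f 114 115 101
f 115 99 116
f 115 116 101
f 116 99 100
f 116 100 101



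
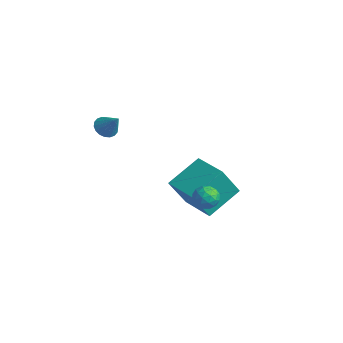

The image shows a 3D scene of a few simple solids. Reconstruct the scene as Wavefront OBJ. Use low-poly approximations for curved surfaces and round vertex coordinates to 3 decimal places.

v 0.01 -1.05 2.018
v 0.33 -0.655 1.681
v 0.81 -0.91 2.942
v 0.153 -0.495 1.81
v -0.052 -0.445 1.98
v -0.245 -0.514 2.158
v -0.388 -0.69 2.308
v -0.451 -0.937 2.4
v -0.424 -1.207 2.417
v -0.31 -1.445 2.355
v -0.133 -1.606 2.226
v 0.073 -1.656 2.056
v 0.266 -1.586 1.878
v 0.409 -1.41 1.728
v 0.472 -1.163 1.636
v 0.444 -0.893 1.619
v 0.463 3.101 -4.657
v 0.288 2.199 -3.028
v 0.45 4.877 -3.674
v 0.275 3.975 -2.046
v 2.365 3.025 -4.494
v 2.19 2.123 -2.866
v 2.352 4.801 -3.512
v 2.177 3.899 -1.883
v 2.746 2.277 -1.838
v 3.33 2.629 -1.892
v 2.99 1.731 -2.768
v 3.574 2.083 -2.822
v 3.496 1.624 -2.321
v 3.346 1.962 -1.747
v 2.974 2.398 -2.913
v 2.824 2.736 -2.339
v 3.471 2.704 -2.557
v 3.793 2.225 -2.191
v 2.527 2.135 -2.469
v 2.849 1.656 -2.103
v 3.017 2.501 -1.783
v 3.303 1.859 -2.877
v 3.258 1.589 -2.582
v 3.601 1.796 -2.614
v 3.026 2.109 -1.698
v 3.369 2.316 -1.73
v 3.467 1.725 -1.982
v 2.951 2.044 -2.93
v 3.294 2.251 -2.962
v 2.719 2.564 -2.046
v 3.062 2.771 -2.078
v 2.853 2.635 -2.678
v 3.442 2.752 -2.206
v 3.586 2.431 -2.752
v 3.233 2.616 -2.806
v 3.145 2.815 -2.468
v 3.632 2.471 -1.991
v 3.775 2.15 -2.537
v 3.73 1.88 -2.243
v 3.641 2.078 -1.905
v 3.715 2.515 -2.381
v 2.545 2.21 -2.123
v 2.688 1.889 -2.669
v 2.679 2.282 -2.755
v 2.59 2.48 -2.417
v 2.734 1.929 -1.908
v 2.878 1.608 -2.454
v 3.175 1.545 -2.192
v 3.087 1.744 -1.854
v 2.605 1.845 -2.279
f 2 1 4
f 2 4 3
f 4 1 5
f 4 5 3
f 5 1 6
f 5 6 3
f 6 1 7
f 6 7 3
f 7 1 8
f 7 8 3
f 8 1 9
f 8 9 3
f 9 1 10
f 9 10 3
f 10 1 11
f 10 11 3
f 11 1 12
f 11 12 3
f 12 1 13
f 12 13 3
f 13 1 14
f 13 14 3
f 14 1 15
f 14 15 3
f 15 1 16
f 15 16 3
f 16 1 2
f 16 2 3
f 18 20 17
f 21 18 17
f 17 20 19
f 19 21 17
f 18 24 20
f 22 18 21
f 22 24 18
f 20 24 19
f 23 21 19
f 19 24 23
f 23 22 21
f 24 22 23
f 25 62 41
f 62 36 65
f 41 65 30
f 62 65 41
f 25 41 37
f 41 30 42
f 37 42 26
f 41 42 37
f 25 37 46
f 37 26 47
f 46 47 32
f 37 47 46
f 25 46 58
f 46 32 61
f 58 61 35
f 46 61 58
f 25 58 62
f 58 35 66
f 62 66 36
f 58 66 62
f 26 42 53
f 42 30 56
f 53 56 34
f 42 56 53
f 30 65 43
f 65 36 64
f 43 64 29
f 65 64 43
f 36 66 63
f 66 35 59
f 63 59 27
f 66 59 63
f 35 61 60
f 61 32 48
f 60 48 31
f 61 48 60
f 32 47 52
f 47 26 49
f 52 49 33
f 47 49 52
f 28 54 40
f 54 34 55
f 40 55 29
f 54 55 40
f 28 40 38
f 40 29 39
f 38 39 27
f 40 39 38
f 28 38 45
f 38 27 44
f 45 44 31
f 38 44 45
f 28 45 50
f 45 31 51
f 50 51 33
f 45 51 50
f 28 50 54
f 50 33 57
f 54 57 34
f 50 57 54
f 29 55 43
f 55 34 56
f 43 56 30
f 55 56 43
f 27 39 63
f 39 29 64
f 63 64 36
f 39 64 63
f 31 44 60
f 44 27 59
f 60 59 35
f 44 59 60
f 33 51 52
f 51 31 48
f 52 48 32
f 51 48 52
f 34 57 53
f 57 33 49
f 53 49 26
f 57 49 53



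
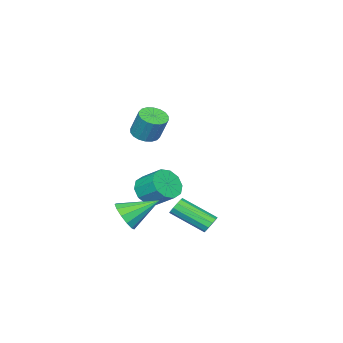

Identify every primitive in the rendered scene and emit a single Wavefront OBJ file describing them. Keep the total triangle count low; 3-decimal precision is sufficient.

v 1.989 -1.014 -3.025
v 2.759 -0.599 -2.561
v 0.671 0.254 -1.975
v 2.676 -0.301 -3.025
v 2.375 -0.23 -3.489
v 1.951 -0.407 -3.806
v 1.54 -0.778 -3.875
v 1.271 -1.223 -3.674
v 1.231 -1.603 -3.267
v 1.431 -1.795 -2.783
v 1.808 -1.74 -2.376
v 2.243 -1.454 -2.175
v 2.598 -1.029 -2.244
v 1.577 4.255 -2.165
v 2.092 4.483 -2.07
v 2.677 2.712 -1
v 2.163 2.485 -1.095
v 1.881 4.574 -1.803
v 2.466 2.803 -0.733
v 1.555 4.544 -1.674
v 2.14 2.773 -0.604
v 1.237 4.404 -1.733
v 1.822 2.633 -0.663
v 1.049 4.207 -1.956
v 1.634 2.436 -0.887
v 1.063 4.028 -2.26
v 1.648 2.257 -1.19
v 1.274 3.937 -2.527
v 1.859 2.166 -1.457
v 1.6 3.967 -2.656
v 2.185 2.196 -1.586
v 1.918 4.107 -2.597
v 2.503 2.336 -1.527
v 2.106 4.304 -2.373
v 2.691 2.533 -1.304
v 1.261 -0.202 2.976
v 2.022 -0.007 2.822
v 2.14 0.657 4.251
v 1.379 0.462 4.404
v 1.842 0.277 2.705
v 1.96 0.941 4.134
v 1.547 0.466 2.641
v 1.665 1.13 4.07
v 1.195 0.523 2.644
v 1.313 1.187 4.073
v 0.857 0.436 2.712
v 0.975 1.1 4.141
v 0.598 0.223 2.833
v 0.717 0.887 4.262
v 0.471 -0.074 2.981
v 0.589 0.59 4.41
v 0.5 -0.397 3.129
v 0.618 0.267 4.558
v 0.68 -0.681 3.246
v 0.798 -0.017 4.675
v 0.975 -0.87 3.31
v 1.093 -0.206 4.739
v 1.327 -0.927 3.307
v 1.445 -0.263 4.736
v 1.665 -0.84 3.239
v 1.783 -0.176 4.668
v 1.923 -0.627 3.118
v 2.042 0.037 4.547
v 2.051 -0.33 2.97
v 2.169 0.334 4.399
v -1.498 -2.195 -2.82
v -0.742 -1.769 -3.392
v -0.765 -0.519 -2.493
v -1.522 -0.945 -1.92
v -1.306 -1.596 -3.648
v -1.329 -0.346 -2.748
v -1.943 -1.651 -3.587
v -1.967 -0.401 -2.687
v -2.411 -1.915 -3.233
v -2.434 -0.665 -2.333
v -2.53 -2.285 -2.721
v -2.553 -1.035 -1.822
v -2.255 -2.621 -2.247
v -2.278 -1.371 -1.348
v -1.691 -2.794 -1.992
v -1.714 -1.544 -1.092
v -1.053 -2.739 -2.053
v -1.077 -1.489 -1.153
v -0.586 -2.475 -2.407
v -0.609 -1.225 -1.507
v -0.467 -2.105 -2.918
v -0.49 -0.855 -2.019
f 2 1 4
f 2 4 3
f 4 1 5
f 4 5 3
f 5 1 6
f 5 6 3
f 6 1 7
f 6 7 3
f 7 1 8
f 7 8 3
f 8 1 9
f 8 9 3
f 9 1 10
f 9 10 3
f 10 1 11
f 10 11 3
f 11 1 12
f 11 12 3
f 12 1 13
f 12 13 3
f 13 1 2
f 13 2 3
f 15 14 18
f 15 18 16
f 16 18 19
f 16 19 17
f 18 14 20
f 18 20 19
f 19 20 21
f 19 21 17
f 20 14 22
f 20 22 21
f 21 22 23
f 21 23 17
f 22 14 24
f 22 24 23
f 23 24 25
f 23 25 17
f 24 14 26
f 24 26 25
f 25 26 27
f 25 27 17
f 26 14 28
f 26 28 27
f 27 28 29
f 27 29 17
f 28 14 30
f 28 30 29
f 29 30 31
f 29 31 17
f 30 14 32
f 30 32 31
f 31 32 33
f 31 33 17
f 32 14 34
f 32 34 33
f 33 34 35
f 33 35 17
f 34 14 15
f 34 15 35
f 35 15 16
f 35 16 17
f 37 36 40
f 37 40 38
f 38 40 41
f 38 41 39
f 40 36 42
f 40 42 41
f 41 42 43
f 41 43 39
f 42 36 44
f 42 44 43
f 43 44 45
f 43 45 39
f 44 36 46
f 44 46 45
f 45 46 47
f 45 47 39
f 46 36 48
f 46 48 47
f 47 48 49
f 47 49 39
f 48 36 50
f 48 50 49
f 49 50 51
f 49 51 39
f 50 36 52
f 50 52 51
f 51 52 53
f 51 53 39
f 52 36 54
f 52 54 53
f 53 54 55
f 53 55 39
f 54 36 56
f 54 56 55
f 55 56 57
f 55 57 39
f 56 36 58
f 56 58 57
f 57 58 59
f 57 59 39
f 58 36 60
f 58 60 59
f 59 60 61
f 59 61 39
f 60 36 62
f 60 62 61
f 61 62 63
f 61 63 39
f 62 36 64
f 62 64 63
f 63 64 65
f 63 65 39
f 64 36 37
f 64 37 65
f 65 37 38
f 65 38 39
f 67 66 70
f 67 70 68
f 68 70 71
f 68 71 69
f 70 66 72
f 70 72 71
f 71 72 73
f 71 73 69
f 72 66 74
f 72 74 73
f 73 74 75
f 73 75 69
f 74 66 76
f 74 76 75
f 75 76 77
f 75 77 69
f 76 66 78
f 76 78 77
f 77 78 79
f 77 79 69
f 78 66 80
f 78 80 79
f 79 80 81
f 79 81 69
f 80 66 82
f 80 82 81
f 81 82 83
f 81 83 69
f 82 66 84
f 82 84 83
f 83 84 85
f 83 85 69
f 84 66 86
f 84 86 85
f 85 86 87
f 85 87 69
f 86 66 67
f 86 67 87
f 87 67 68
f 87 68 69



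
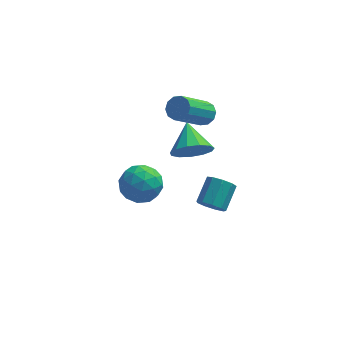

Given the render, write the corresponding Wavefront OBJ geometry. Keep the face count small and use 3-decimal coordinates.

v -3.3 0.286 -3.864
v -2.802 0.688 -3.084
v -2.038 -0.708 -4.156
v -1.54 -0.306 -3.376
v -2.356 -0.877 -3.214
v -3.136 -0.263 -3.033
v -1.704 0.243 -4.207
v -2.484 0.857 -4.026
v -1.816 0.662 -3.296
v -2.219 -0.031 -2.682
v -2.621 0.011 -4.558
v -3.024 -0.682 -3.944
v -3.162 0.574 -3.448
v -1.678 -0.594 -3.792
v -2.158 -0.93 -3.696
v -1.865 -0.694 -3.238
v -3.358 0.015 -3.418
v -3.066 0.252 -2.96
v -2.803 -0.668 -3.036
v -1.774 -0.272 -4.28
v -1.482 -0.035 -3.822
v -2.975 0.674 -4.002
v -2.682 0.91 -3.544
v -2.037 0.648 -4.204
v -2.29 0.795 -3.114
v -1.548 0.211 -3.286
v -1.644 0.533 -3.774
v -2.102 0.895 -3.668
v -2.527 0.388 -2.753
v -1.785 -0.196 -2.925
v -2.264 -0.532 -2.829
v -2.723 -0.171 -2.723
v -1.947 0.373 -2.878
v -3.055 0.176 -4.315
v -2.313 -0.408 -4.487
v -2.117 0.151 -4.517
v -2.576 0.512 -4.411
v -3.292 -0.231 -3.954
v -2.55 -0.815 -4.126
v -2.738 -0.915 -3.572
v -3.196 -0.553 -3.466
v -2.893 -0.393 -4.362
v -0.278 1.08 -2.389
v 0.042 0.699 -1.568
v -0.522 2.42 -1.671
v 0.474 0.91 -1.816
v 0.667 1.175 -2.246
v 0.56 1.41 -2.721
v 0.187 1.54 -3.091
v -0.333 1.524 -3.238
v -0.836 1.367 -3.115
v -1.161 1.118 -2.762
v -1.206 0.858 -2.29
v -0.957 0.667 -1.85
v -0.491 0.608 -1.58
v 0.514 -4.086 -0.75
v 1.005 -4.028 -1.14
v 1.417 -3.076 -0.48
v 0.926 -3.134 -0.09
v 0.676 -3.788 -1.281
v 1.088 -2.836 -0.621
v 0.271 -3.688 -1.173
v 0.684 -2.735 -0.513
v -0.02 -3.773 -0.868
v 0.392 -2.821 -0.207
v -0.062 -4.005 -0.507
v 0.351 -3.053 0.153
v 0.166 -4.275 -0.26
v 0.579 -3.323 0.4
v 0.557 -4.457 -0.242
v 0.969 -3.504 0.418
v 0.927 -4.465 -0.462
v 1.34 -3.512 0.198
v 1.104 -4.296 -0.817
v 1.517 -3.343 -0.157
v 0.193 1.263 0.085
v 0.621 0.843 0.091
v -0.445 -0.223 1.481
v -0.873 0.197 1.475
v 0.705 1.095 0.349
v -0.361 0.029 1.739
v 0.593 1.412 0.507
v -0.473 0.346 1.896
v 0.328 1.672 0.503
v -0.737 0.606 1.892
v 0.012 1.775 0.34
v -1.054 0.709 1.729
v -0.235 1.683 0.079
v -1.301 0.617 1.469
v -0.319 1.431 -0.179
v -1.385 0.365 1.211
v -0.207 1.114 -0.336
v -1.273 0.048 1.053
v 0.057 0.854 -0.332
v -1.008 -0.212 1.057
v 0.374 0.751 -0.169
v -0.692 -0.315 1.22
f 1 38 17
f 38 12 41
f 17 41 6
f 38 41 17
f 1 17 13
f 17 6 18
f 13 18 2
f 17 18 13
f 1 13 22
f 13 2 23
f 22 23 8
f 13 23 22
f 1 22 34
f 22 8 37
f 34 37 11
f 22 37 34
f 1 34 38
f 34 11 42
f 38 42 12
f 34 42 38
f 2 18 29
f 18 6 32
f 29 32 10
f 18 32 29
f 6 41 19
f 41 12 40
f 19 40 5
f 41 40 19
f 12 42 39
f 42 11 35
f 39 35 3
f 42 35 39
f 11 37 36
f 37 8 24
f 36 24 7
f 37 24 36
f 8 23 28
f 23 2 25
f 28 25 9
f 23 25 28
f 4 30 16
f 30 10 31
f 16 31 5
f 30 31 16
f 4 16 14
f 16 5 15
f 14 15 3
f 16 15 14
f 4 14 21
f 14 3 20
f 21 20 7
f 14 20 21
f 4 21 26
f 21 7 27
f 26 27 9
f 21 27 26
f 4 26 30
f 26 9 33
f 30 33 10
f 26 33 30
f 5 31 19
f 31 10 32
f 19 32 6
f 31 32 19
f 3 15 39
f 15 5 40
f 39 40 12
f 15 40 39
f 7 20 36
f 20 3 35
f 36 35 11
f 20 35 36
f 9 27 28
f 27 7 24
f 28 24 8
f 27 24 28
f 10 33 29
f 33 9 25
f 29 25 2
f 33 25 29
f 44 43 46
f 44 46 45
f 46 43 47
f 46 47 45
f 47 43 48
f 47 48 45
f 48 43 49
f 48 49 45
f 49 43 50
f 49 50 45
f 50 43 51
f 50 51 45
f 51 43 52
f 51 52 45
f 52 43 53
f 52 53 45
f 53 43 54
f 53 54 45
f 54 43 55
f 54 55 45
f 55 43 44
f 55 44 45
f 57 56 60
f 57 60 58
f 58 60 61
f 58 61 59
f 60 56 62
f 60 62 61
f 61 62 63
f 61 63 59
f 62 56 64
f 62 64 63
f 63 64 65
f 63 65 59
f 64 56 66
f 64 66 65
f 65 66 67
f 65 67 59
f 66 56 68
f 66 68 67
f 67 68 69
f 67 69 59
f 68 56 70
f 68 70 69
f 69 70 71
f 69 71 59
f 70 56 72
f 70 72 71
f 71 72 73
f 71 73 59
f 72 56 74
f 72 74 73
f 73 74 75
f 73 75 59
f 74 56 57
f 74 57 75
f 75 57 58
f 75 58 59
f 77 76 80
f 77 80 78
f 78 80 81
f 78 81 79
f 80 76 82
f 80 82 81
f 81 82 83
f 81 83 79
f 82 76 84
f 82 84 83
f 83 84 85
f 83 85 79
f 84 76 86
f 84 86 85
f 85 86 87
f 85 87 79
f 86 76 88
f 86 88 87
f 87 88 89
f 87 89 79
f 88 76 90
f 88 90 89
f 89 90 91
f 89 91 79
f 90 76 92
f 90 92 91
f 91 92 93
f 91 93 79
f 92 76 94
f 92 94 93
f 93 94 95
f 93 95 79
f 94 76 96
f 94 96 95
f 95 96 97
f 95 97 79
f 96 76 77
f 96 77 97
f 97 77 78
f 97 78 79



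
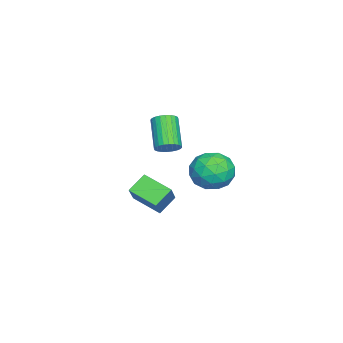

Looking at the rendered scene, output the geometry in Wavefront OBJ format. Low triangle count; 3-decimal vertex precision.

v -2.012 0.105 -0.378
v -1.071 0.475 -0.052
v -1.569 -1.475 0.132
v -0.628 -1.105 0.458
v -1.514 -0.83 0.974
v -1.788 0.146 0.659
v -0.852 -1.146 -0.579
v -1.126 -0.17 -0.894
v -0.354 -0.299 -0.176
v -0.763 -0.104 0.784
v -1.877 -0.896 -0.704
v -2.286 -0.701 0.256
v -1.581 0.429 -0.26
v -1.059 -1.429 0.34
v -1.58 -1.267 0.643
v -1.027 -1.05 0.835
v -2.002 0.235 0.158
v -1.449 0.453 0.35
v -1.709 -0.315 0.953
v -1.191 -1.453 -0.27
v -0.638 -1.235 -0.078
v -1.613 0.05 -0.755
v -1.06 0.267 -0.563
v -0.931 -0.685 -0.873
v -0.606 0.191 -0.141
v -0.345 -0.738 0.158
v -0.477 -0.761 -0.451
v -0.638 -0.187 -0.636
v -0.847 0.306 0.423
v -0.586 -0.623 0.723
v -1.107 -0.461 1.027
v -1.268 0.113 0.841
v -0.425 -0.149 0.35
v -2.054 -0.377 -0.643
v -1.793 -1.306 -0.343
v -1.372 -1.113 -0.761
v -1.533 -0.539 -0.947
v -2.295 -0.262 -0.078
v -2.034 -1.191 0.221
v -2.002 -0.813 0.716
v -2.163 -0.239 0.531
v -2.215 -0.851 -0.27
v 1.344 -1.685 2.598
v 1.758 -1.757 2.984
v 0.669 -2.207 4.067
v 0.256 -2.135 3.682
v 1.703 -1.544 3.018
v 0.615 -1.994 4.101
v 1.594 -1.353 2.988
v 0.506 -1.802 4.071
v 1.447 -1.212 2.898
v 0.359 -1.661 3.982
v 1.284 -1.143 2.763
v 0.196 -1.592 3.847
v 1.131 -1.157 2.603
v 0.043 -1.606 3.687
v 1.009 -1.251 2.442
v -0.079 -1.7 3.526
v 0.939 -1.411 2.305
v -0.149 -1.861 3.389
v 0.931 -1.613 2.213
v -0.158 -2.063 3.296
v 0.985 -1.826 2.179
v -0.103 -2.276 3.262
v 1.094 -2.018 2.209
v 0.006 -2.467 3.292
v 1.241 -2.159 2.298
v 0.153 -2.608 3.382
v 1.404 -2.228 2.433
v 0.316 -2.677 3.517
v 1.557 -2.214 2.593
v 0.469 -2.663 3.677
v 1.679 -2.12 2.754
v 0.591 -2.569 3.838
v 1.749 -1.959 2.891
v 0.661 -2.409 3.975
v -1.306 -2.773 -2.871
v -1.712 -4.075 -2.35
v -2.025 -2.29 -2.226
v -2.431 -3.592 -1.704
v -0.289 -2.668 -1.816
v -0.695 -3.97 -1.294
v -1.008 -2.185 -1.17
v -1.414 -3.487 -0.649
f 1 38 17
f 38 12 41
f 17 41 6
f 38 41 17
f 1 17 13
f 17 6 18
f 13 18 2
f 17 18 13
f 1 13 22
f 13 2 23
f 22 23 8
f 13 23 22
f 1 22 34
f 22 8 37
f 34 37 11
f 22 37 34
f 1 34 38
f 34 11 42
f 38 42 12
f 34 42 38
f 2 18 29
f 18 6 32
f 29 32 10
f 18 32 29
f 6 41 19
f 41 12 40
f 19 40 5
f 41 40 19
f 12 42 39
f 42 11 35
f 39 35 3
f 42 35 39
f 11 37 36
f 37 8 24
f 36 24 7
f 37 24 36
f 8 23 28
f 23 2 25
f 28 25 9
f 23 25 28
f 4 30 16
f 30 10 31
f 16 31 5
f 30 31 16
f 4 16 14
f 16 5 15
f 14 15 3
f 16 15 14
f 4 14 21
f 14 3 20
f 21 20 7
f 14 20 21
f 4 21 26
f 21 7 27
f 26 27 9
f 21 27 26
f 4 26 30
f 26 9 33
f 30 33 10
f 26 33 30
f 5 31 19
f 31 10 32
f 19 32 6
f 31 32 19
f 3 15 39
f 15 5 40
f 39 40 12
f 15 40 39
f 7 20 36
f 20 3 35
f 36 35 11
f 20 35 36
f 9 27 28
f 27 7 24
f 28 24 8
f 27 24 28
f 10 33 29
f 33 9 25
f 29 25 2
f 33 25 29
f 44 43 47
f 44 47 45
f 45 47 48
f 45 48 46
f 47 43 49
f 47 49 48
f 48 49 50
f 48 50 46
f 49 43 51
f 49 51 50
f 50 51 52
f 50 52 46
f 51 43 53
f 51 53 52
f 52 53 54
f 52 54 46
f 53 43 55
f 53 55 54
f 54 55 56
f 54 56 46
f 55 43 57
f 55 57 56
f 56 57 58
f 56 58 46
f 57 43 59
f 57 59 58
f 58 59 60
f 58 60 46
f 59 43 61
f 59 61 60
f 60 61 62
f 60 62 46
f 61 43 63
f 61 63 62
f 62 63 64
f 62 64 46
f 63 43 65
f 63 65 64
f 64 65 66
f 64 66 46
f 65 43 67
f 65 67 66
f 66 67 68
f 66 68 46
f 67 43 69
f 67 69 68
f 68 69 70
f 68 70 46
f 69 43 71
f 69 71 70
f 70 71 72
f 70 72 46
f 71 43 73
f 71 73 72
f 72 73 74
f 72 74 46
f 73 43 75
f 73 75 74
f 74 75 76
f 74 76 46
f 75 43 44
f 75 44 76
f 76 44 45
f 76 45 46
f 78 80 77
f 81 78 77
f 77 80 79
f 79 81 77
f 78 84 80
f 82 78 81
f 82 84 78
f 80 84 79
f 83 81 79
f 79 84 83
f 83 82 81
f 84 82 83



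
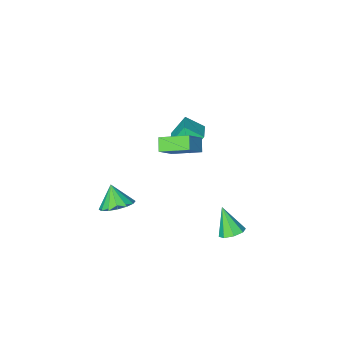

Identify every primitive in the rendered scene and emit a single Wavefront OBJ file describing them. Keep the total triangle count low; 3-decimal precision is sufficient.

v -2.456 -4.067 -1.825
v -3.258 -3.945 -0.659
v -3.263 -3.336 -2.458
v -4.065 -3.213 -1.292
v -1.775 -3.007 -1.468
v -2.577 -2.884 -0.302
v -2.582 -2.275 -2.101
v -3.384 -2.153 -0.935
v -1.404 4.024 -2.61
v -0.742 4.285 -2.447
v -1.356 3.056 -1.25
v -1.153 4.587 -2.218
v -1.711 4.558 -2.219
v -2.089 4.217 -2.449
v -2.066 3.763 -2.773
v -1.655 3.461 -3.002
v -1.097 3.49 -3.001
v -0.719 3.831 -2.771
v 2.573 -0.996 -2.831
v 3.193 -1.638 -3.26
v 2.507 -1.784 -1.749
v 3.495 -1.312 -3.004
v 3.55 -0.901 -2.702
v 3.343 -0.516 -2.435
v 2.93 -0.26 -2.274
v 2.421 -0.201 -2.262
v 1.953 -0.355 -2.402
v 1.651 -0.681 -2.658
v 1.596 -1.091 -2.96
v 1.803 -1.476 -3.227
v 2.216 -1.733 -3.389
v 2.725 -1.792 -3.401
v -1.031 1.562 2.344
v -1.358 0.969 2.858
v -0.064 1.941 3.398
v -0.39 1.348 3.911
v 0.09 0.412 1.729
v -0.236 -0.181 2.242
v 1.058 0.791 2.782
v 0.731 0.198 3.296
f 2 4 1
f 5 2 1
f 1 4 3
f 3 5 1
f 2 8 4
f 6 2 5
f 6 8 2
f 4 8 3
f 7 5 3
f 3 8 7
f 7 6 5
f 8 6 7
f 10 9 12
f 10 12 11
f 12 9 13
f 12 13 11
f 13 9 14
f 13 14 11
f 14 9 15
f 14 15 11
f 15 9 16
f 15 16 11
f 16 9 17
f 16 17 11
f 17 9 18
f 17 18 11
f 18 9 10
f 18 10 11
f 20 19 22
f 20 22 21
f 22 19 23
f 22 23 21
f 23 19 24
f 23 24 21
f 24 19 25
f 24 25 21
f 25 19 26
f 25 26 21
f 26 19 27
f 26 27 21
f 27 19 28
f 27 28 21
f 28 19 29
f 28 29 21
f 29 19 30
f 29 30 21
f 30 19 31
f 30 31 21
f 31 19 32
f 31 32 21
f 32 19 20
f 32 20 21
f 34 36 33
f 37 34 33
f 33 36 35
f 35 37 33
f 34 40 36
f 38 34 37
f 38 40 34
f 36 40 35
f 39 37 35
f 35 40 39
f 39 38 37
f 40 38 39



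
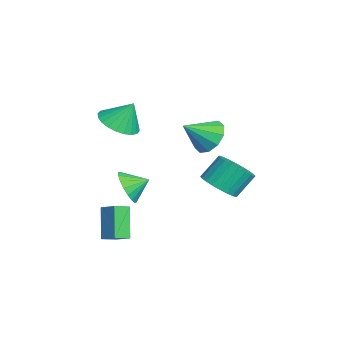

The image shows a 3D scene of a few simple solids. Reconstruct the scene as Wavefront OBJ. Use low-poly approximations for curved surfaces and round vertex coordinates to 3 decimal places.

v -0.165 2.431 -0.991
v 0.58 2.086 -0.494
v 0.251 2.904 0.568
v -0.495 3.249 0.071
v 0.738 2.378 -0.669
v 0.408 3.195 0.392
v 0.758 2.677 -0.894
v 0.428 3.495 0.168
v 0.637 2.939 -1.133
v 0.308 3.757 -0.071
v 0.394 3.123 -1.35
v 0.065 3.941 -0.289
v 0.066 3.203 -1.513
v -0.263 4.02 -0.451
v -0.297 3.164 -1.596
v -0.626 3.982 -0.535
v -0.64 3.014 -1.587
v -0.969 3.832 -0.526
v -0.911 2.776 -1.488
v -1.24 3.594 -0.426
v -1.068 2.485 -1.312
v -1.398 3.302 -0.251
v -1.088 2.185 -1.088
v -1.418 3.003 -0.026
v -0.968 1.923 -0.849
v -1.297 2.741 0.213
v -0.725 1.739 -0.631
v -1.054 2.557 0.43
v -0.397 1.66 -0.469
v -0.726 2.477 0.593
v -0.034 1.698 -0.385
v -0.363 2.516 0.676
v 0.309 1.848 -0.394
v -0.02 2.666 0.667
v -0.858 -1.96 -2.545
v -0.476 -2.631 -2.268
v -0.19 -1.396 -2.101
v 0.192 -2.067 -1.824
v 0.108 -1.993 -3.956
v 0.49 -2.664 -3.679
v 0.776 -1.429 -3.512
v 1.158 -2.1 -3.235
v 0.508 1.953 2.421
v 0.916 1.524 1.691
v 0.912 0.807 3.319
v 1.313 1.864 1.945
v 1.403 2.237 2.381
v 1.15 2.502 2.833
v 0.653 2.557 3.127
v 0.099 2.381 3.152
v -0.298 2.041 2.898
v -0.387 1.668 2.462
v -0.135 1.404 2.01
v 0.363 1.349 1.716
v 0.619 -1.526 -0.448
v 1.152 -1.84 0.22
v 0.621 -0.594 -0.012
v 1.419 -1.712 -0.056
v 1.528 -1.546 -0.41
v 1.457 -1.377 -0.771
v 1.22 -1.238 -1.068
v 0.864 -1.155 -1.242
v 0.459 -1.146 -1.26
v 0.086 -1.213 -1.116
v -0.181 -1.341 -0.84
v -0.29 -1.507 -0.487
v -0.219 -1.676 -0.126
v 0.018 -1.815 0.171
v 0.374 -1.898 0.346
v 0.779 -1.906 0.363
v -3.074 -1.723 1.629
v -2.555 -0.95 1.144
v -2.926 -1.057 2.851
v -2.942 -0.816 1.118
v -3.348 -0.82 1.169
v -3.713 -0.961 1.291
v -3.98 -1.219 1.464
v -4.11 -1.553 1.662
v -4.082 -1.914 1.855
v -3.9 -2.245 2.014
v -3.593 -2.497 2.114
v -3.207 -2.631 2.14
v -2.8 -2.627 2.088
v -2.436 -2.485 1.967
v -2.168 -2.228 1.794
v -2.039 -1.893 1.596
v -2.067 -1.533 1.403
v -2.248 -1.202 1.244
f 2 1 5
f 2 5 3
f 3 5 6
f 3 6 4
f 5 1 7
f 5 7 6
f 6 7 8
f 6 8 4
f 7 1 9
f 7 9 8
f 8 9 10
f 8 10 4
f 9 1 11
f 9 11 10
f 10 11 12
f 10 12 4
f 11 1 13
f 11 13 12
f 12 13 14
f 12 14 4
f 13 1 15
f 13 15 14
f 14 15 16
f 14 16 4
f 15 1 17
f 15 17 16
f 16 17 18
f 16 18 4
f 17 1 19
f 17 19 18
f 18 19 20
f 18 20 4
f 19 1 21
f 19 21 20
f 20 21 22
f 20 22 4
f 21 1 23
f 21 23 22
f 22 23 24
f 22 24 4
f 23 1 25
f 23 25 24
f 24 25 26
f 24 26 4
f 25 1 27
f 25 27 26
f 26 27 28
f 26 28 4
f 27 1 29
f 27 29 28
f 28 29 30
f 28 30 4
f 29 1 31
f 29 31 30
f 30 31 32
f 30 32 4
f 31 1 33
f 31 33 32
f 32 33 34
f 32 34 4
f 33 1 2
f 33 2 34
f 34 2 3
f 34 3 4
f 36 38 35
f 39 36 35
f 35 38 37
f 37 39 35
f 36 42 38
f 40 36 39
f 40 42 36
f 38 42 37
f 41 39 37
f 37 42 41
f 41 40 39
f 42 40 41
f 44 43 46
f 44 46 45
f 46 43 47
f 46 47 45
f 47 43 48
f 47 48 45
f 48 43 49
f 48 49 45
f 49 43 50
f 49 50 45
f 50 43 51
f 50 51 45
f 51 43 52
f 51 52 45
f 52 43 53
f 52 53 45
f 53 43 54
f 53 54 45
f 54 43 44
f 54 44 45
f 56 55 58
f 56 58 57
f 58 55 59
f 58 59 57
f 59 55 60
f 59 60 57
f 60 55 61
f 60 61 57
f 61 55 62
f 61 62 57
f 62 55 63
f 62 63 57
f 63 55 64
f 63 64 57
f 64 55 65
f 64 65 57
f 65 55 66
f 65 66 57
f 66 55 67
f 66 67 57
f 67 55 68
f 67 68 57
f 68 55 69
f 68 69 57
f 69 55 70
f 69 70 57
f 70 55 56
f 70 56 57
f 72 71 74
f 72 74 73
f 74 71 75
f 74 75 73
f 75 71 76
f 75 76 73
f 76 71 77
f 76 77 73
f 77 71 78
f 77 78 73
f 78 71 79
f 78 79 73
f 79 71 80
f 79 80 73
f 80 71 81
f 80 81 73
f 81 71 82
f 81 82 73
f 82 71 83
f 82 83 73
f 83 71 84
f 83 84 73
f 84 71 85
f 84 85 73
f 85 71 86
f 85 86 73
f 86 71 87
f 86 87 73
f 87 71 88
f 87 88 73
f 88 71 72
f 88 72 73



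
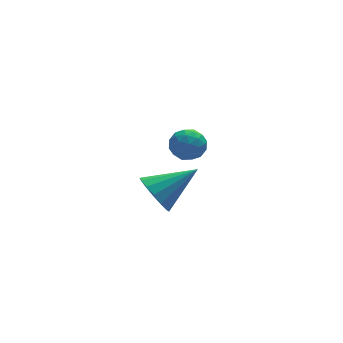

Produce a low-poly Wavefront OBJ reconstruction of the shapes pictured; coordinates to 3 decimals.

v -2.065 2.776 -1.894
v -1.502 3.405 -2.067
v -1.018 1.955 -1.473
v -0.455 2.584 -1.646
v -1.008 2.669 -0.99
v -1.655 3.176 -1.25
v -0.865 2.184 -2.29
v -1.512 2.691 -2.55
v -0.76 3.039 -2.312
v -0.848 3.339 -1.508
v -1.672 2.021 -2.032
v -1.76 2.321 -1.228
v -1.875 3.162 -2.017
v -0.645 2.198 -1.523
v -0.97 2.247 -1.137
v -0.639 2.617 -1.239
v -1.965 3.028 -1.537
v -1.634 3.398 -1.639
v -1.344 2.965 -1.006
v -0.886 1.962 -1.901
v -0.555 2.332 -2.003
v -1.881 2.743 -2.301
v -1.55 3.113 -2.403
v -1.176 2.395 -2.534
v -1.108 3.318 -2.263
v -0.493 2.835 -2.016
v -0.734 2.6 -2.394
v -1.115 2.898 -2.547
v -1.16 3.494 -1.791
v -0.545 3.011 -1.543
v -0.87 3.061 -1.157
v -1.25 3.359 -1.31
v -0.724 3.279 -1.935
v -1.975 2.349 -1.997
v -1.36 1.866 -1.749
v -1.27 2.001 -2.23
v -1.65 2.299 -2.383
v -2.027 2.525 -1.524
v -1.412 2.042 -1.277
v -1.405 2.462 -0.993
v -1.786 2.76 -1.146
v -1.796 2.081 -1.605
v -4.292 -2.314 -0.636
v -3.845 -1.989 -1.445
v -2.488 -2.226 0.396
v -4.003 -1.571 -1.205
v -4.238 -1.352 -0.813
v -4.488 -1.391 -0.373
v -4.685 -1.677 -0.003
v -4.777 -2.134 0.197
v -4.739 -2.639 0.174
v -4.581 -3.058 -0.066
v -4.346 -3.277 -0.458
v -4.097 -3.238 -0.898
v -3.899 -2.952 -1.268
v -3.808 -2.495 -1.468
f 1 38 17
f 38 12 41
f 17 41 6
f 38 41 17
f 1 17 13
f 17 6 18
f 13 18 2
f 17 18 13
f 1 13 22
f 13 2 23
f 22 23 8
f 13 23 22
f 1 22 34
f 22 8 37
f 34 37 11
f 22 37 34
f 1 34 38
f 34 11 42
f 38 42 12
f 34 42 38
f 2 18 29
f 18 6 32
f 29 32 10
f 18 32 29
f 6 41 19
f 41 12 40
f 19 40 5
f 41 40 19
f 12 42 39
f 42 11 35
f 39 35 3
f 42 35 39
f 11 37 36
f 37 8 24
f 36 24 7
f 37 24 36
f 8 23 28
f 23 2 25
f 28 25 9
f 23 25 28
f 4 30 16
f 30 10 31
f 16 31 5
f 30 31 16
f 4 16 14
f 16 5 15
f 14 15 3
f 16 15 14
f 4 14 21
f 14 3 20
f 21 20 7
f 14 20 21
f 4 21 26
f 21 7 27
f 26 27 9
f 21 27 26
f 4 26 30
f 26 9 33
f 30 33 10
f 26 33 30
f 5 31 19
f 31 10 32
f 19 32 6
f 31 32 19
f 3 15 39
f 15 5 40
f 39 40 12
f 15 40 39
f 7 20 36
f 20 3 35
f 36 35 11
f 20 35 36
f 9 27 28
f 27 7 24
f 28 24 8
f 27 24 28
f 10 33 29
f 33 9 25
f 29 25 2
f 33 25 29
f 44 43 46
f 44 46 45
f 46 43 47
f 46 47 45
f 47 43 48
f 47 48 45
f 48 43 49
f 48 49 45
f 49 43 50
f 49 50 45
f 50 43 51
f 50 51 45
f 51 43 52
f 51 52 45
f 52 43 53
f 52 53 45
f 53 43 54
f 53 54 45
f 54 43 55
f 54 55 45
f 55 43 56
f 55 56 45
f 56 43 44
f 56 44 45



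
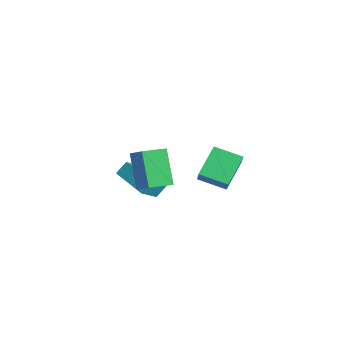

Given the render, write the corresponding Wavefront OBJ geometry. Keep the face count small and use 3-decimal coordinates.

v 1.57 -3.711 2.337
v 0.406 -3.613 4.106
v 1.542 -2.484 2.25
v 0.378 -2.387 4.02
v 2.982 -3.613 3.26
v 1.818 -3.516 5.03
v 2.954 -2.387 3.174
v 1.79 -2.289 4.943
v -4.7 -2.567 -0.487
v -4.719 -2.01 0.206
v -5.201 -1.589 -1.288
v -5.22 -1.031 -0.594
v -2.72 -1.929 -0.946
v -2.739 -1.371 -0.252
v -3.221 -0.95 -1.746
v -3.24 -0.393 -1.053
v -0.049 -0.006 1.237
v -0.944 1.142 2.412
v 0.837 1.173 0.76
v -0.058 2.321 1.934
v 0.818 -0.281 2.166
v -0.077 0.867 3.34
v 1.704 0.898 1.688
v 0.809 2.046 2.863
f 2 4 1
f 5 2 1
f 1 4 3
f 3 5 1
f 2 8 4
f 6 2 5
f 6 8 2
f 4 8 3
f 7 5 3
f 3 8 7
f 7 6 5
f 8 6 7
f 10 12 9
f 13 10 9
f 9 12 11
f 11 13 9
f 10 16 12
f 14 10 13
f 14 16 10
f 12 16 11
f 15 13 11
f 11 16 15
f 15 14 13
f 16 14 15
f 18 20 17
f 21 18 17
f 17 20 19
f 19 21 17
f 18 24 20
f 22 18 21
f 22 24 18
f 20 24 19
f 23 21 19
f 19 24 23
f 23 22 21
f 24 22 23



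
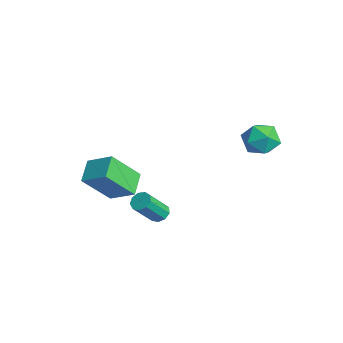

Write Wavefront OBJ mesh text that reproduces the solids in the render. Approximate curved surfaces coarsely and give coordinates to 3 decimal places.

v 1.229 2.784 3.761
v 1.961 3.239 4.035
v 2.039 2.081 2.765
v 2.771 2.536 3.039
v 2.394 1.917 3.581
v 1.894 2.352 4.196
v 2.106 2.968 2.604
v 1.606 3.403 3.219
v 2.503 3.353 3.32
v 2.681 2.703 3.923
v 1.319 2.617 2.877
v 1.497 1.967 3.48
v -1.171 -0.679 -2.566
v -0.8 -0.349 -2.411
v -0.458 -1.311 -1.18
v -0.829 -1.641 -1.334
v -1.11 -0.264 -2.259
v -0.768 -1.226 -1.027
v -1.449 -0.373 -2.25
v -1.106 -1.335 -1.018
v -1.657 -0.625 -2.389
v -1.315 -1.587 -1.157
v -1.638 -0.903 -2.611
v -1.296 -1.865 -1.379
v -1.401 -1.075 -2.812
v -1.059 -2.038 -1.58
v -1.056 -1.063 -2.897
v -0.714 -2.025 -1.666
v -0.765 -0.87 -2.828
v -0.423 -1.832 -1.597
v -0.664 -0.588 -2.636
v -0.322 -1.551 -1.404
v -2.906 -3.643 -0.958
v -3.855 -3.073 -0.401
v -3.002 -2.325 -2.472
v -3.952 -1.755 -1.915
v -2.008 -2.805 -0.285
v -2.958 -2.235 0.272
v -2.105 -1.487 -1.799
v -3.054 -0.917 -1.242
f 1 12 6
f 1 6 2
f 1 2 8
f 1 8 11
f 1 11 12
f 2 6 10
f 6 12 5
f 12 11 3
f 11 8 7
f 8 2 9
f 4 10 5
f 4 5 3
f 4 3 7
f 4 7 9
f 4 9 10
f 5 10 6
f 3 5 12
f 7 3 11
f 9 7 8
f 10 9 2
f 14 13 17
f 14 17 15
f 15 17 18
f 15 18 16
f 17 13 19
f 17 19 18
f 18 19 20
f 18 20 16
f 19 13 21
f 19 21 20
f 20 21 22
f 20 22 16
f 21 13 23
f 21 23 22
f 22 23 24
f 22 24 16
f 23 13 25
f 23 25 24
f 24 25 26
f 24 26 16
f 25 13 27
f 25 27 26
f 26 27 28
f 26 28 16
f 27 13 29
f 27 29 28
f 28 29 30
f 28 30 16
f 29 13 31
f 29 31 30
f 30 31 32
f 30 32 16
f 31 13 14
f 31 14 32
f 32 14 15
f 32 15 16
f 34 36 33
f 37 34 33
f 33 36 35
f 35 37 33
f 34 40 36
f 38 34 37
f 38 40 34
f 36 40 35
f 39 37 35
f 35 40 39
f 39 38 37
f 40 38 39



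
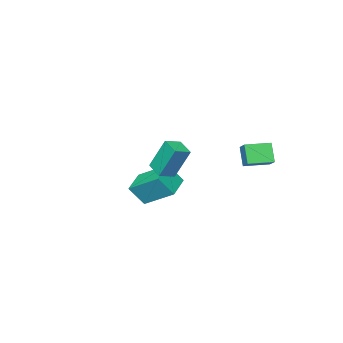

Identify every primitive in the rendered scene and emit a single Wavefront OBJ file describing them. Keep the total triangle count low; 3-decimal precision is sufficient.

v 0.814 -2.155 -0.86
v 0.273 -0.405 0.304
v 0.201 -1.57 -2.025
v -0.34 0.18 -0.86
v 2.18 -1.48 -1.24
v 1.639 0.27 -0.075
v 1.567 -0.895 -2.404
v 1.026 0.855 -1.24
v -2.056 -3.599 -3.196
v -1.576 -4.086 -2.889
v -2.984 -4.101 -2.544
v -1.575 -3.78 -2.65
v -1.702 -3.425 -2.558
v -1.925 -3.117 -2.636
v -2.182 -2.937 -2.865
v -2.406 -2.935 -3.182
v -2.536 -3.111 -3.503
v -2.538 -3.417 -3.741
v -2.41 -3.772 -3.834
v -2.188 -4.081 -3.755
v -1.93 -4.26 -3.527
v -1.706 -4.262 -3.209
v 3.394 2.633 2.225
v 2.951 3.33 4.047
v 3.678 3.656 1.903
v 3.234 4.354 3.724
v 4.326 2.466 2.516
v 3.882 3.164 4.337
v 4.609 3.49 2.193
v 4.166 4.187 4.015
v -4.037 3.071 0.136
v -4.416 2.453 1.262
v -3.609 3.825 0.693
v -3.989 3.207 1.82
v -2.731 2.313 0.16
v -3.111 1.695 1.287
v -2.304 3.067 0.718
v -2.683 2.449 1.844
f 2 4 1
f 5 2 1
f 1 4 3
f 3 5 1
f 2 8 4
f 6 2 5
f 6 8 2
f 4 8 3
f 7 5 3
f 3 8 7
f 7 6 5
f 8 6 7
f 10 9 12
f 10 12 11
f 12 9 13
f 12 13 11
f 13 9 14
f 13 14 11
f 14 9 15
f 14 15 11
f 15 9 16
f 15 16 11
f 16 9 17
f 16 17 11
f 17 9 18
f 17 18 11
f 18 9 19
f 18 19 11
f 19 9 20
f 19 20 11
f 20 9 21
f 20 21 11
f 21 9 22
f 21 22 11
f 22 9 10
f 22 10 11
f 24 26 23
f 27 24 23
f 23 26 25
f 25 27 23
f 24 30 26
f 28 24 27
f 28 30 24
f 26 30 25
f 29 27 25
f 25 30 29
f 29 28 27
f 30 28 29
f 32 34 31
f 35 32 31
f 31 34 33
f 33 35 31
f 32 38 34
f 36 32 35
f 36 38 32
f 34 38 33
f 37 35 33
f 33 38 37
f 37 36 35
f 38 36 37

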